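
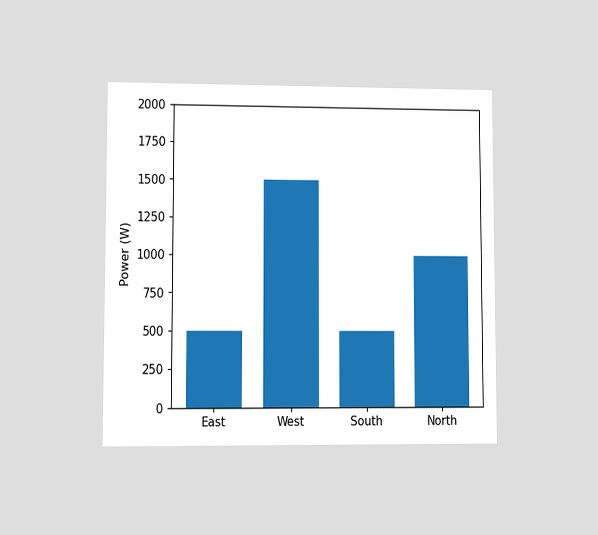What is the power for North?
1000W

The chart is viewed at a slight angle. Reading along the chart's y-axis, the North bar reaches 1000W.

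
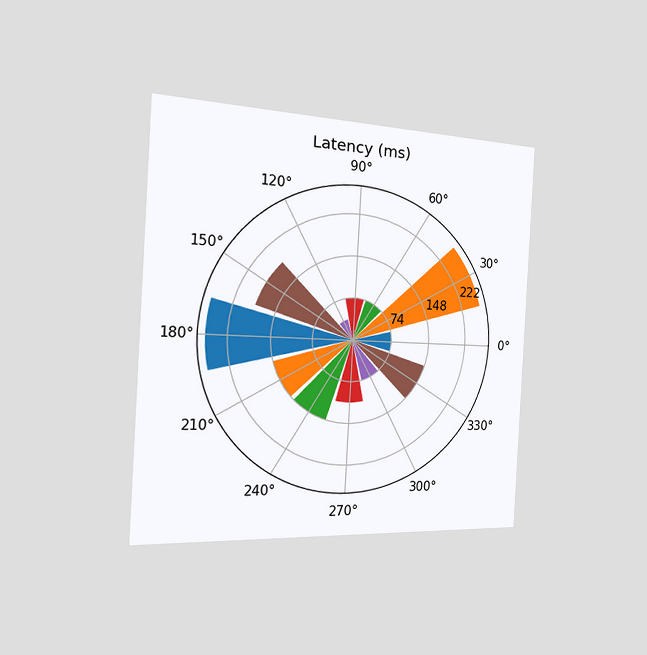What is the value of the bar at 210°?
148ms

The chart is tilted about 3° clockwise and viewed slightly from the left. The bar at 210° reaches 148ms on the radial axis.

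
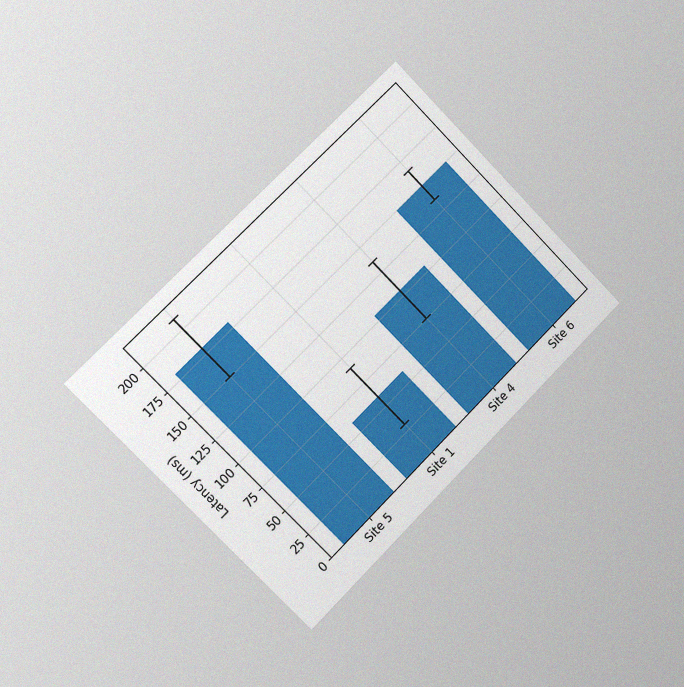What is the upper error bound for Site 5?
210ms

The chart is tilted about 45° counter-clockwise and viewed slightly from the left, with some photo noise. The Site 5 bar's upper whisker reaches 210ms.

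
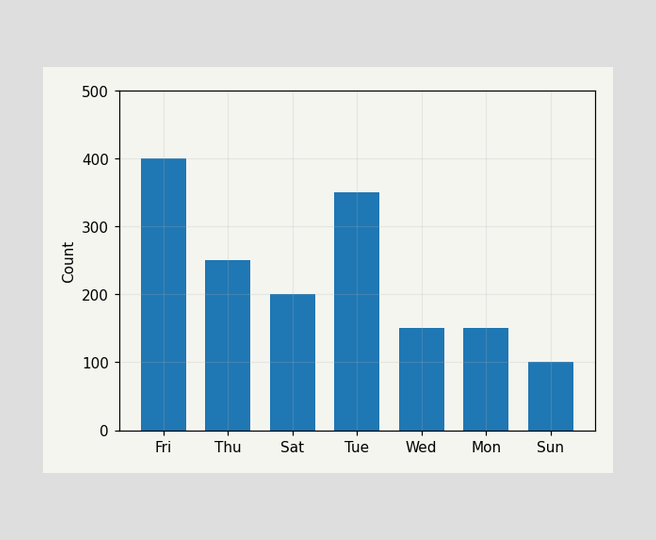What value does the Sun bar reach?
Reading along the chart's y-axis, the Sun bar reaches 100.

100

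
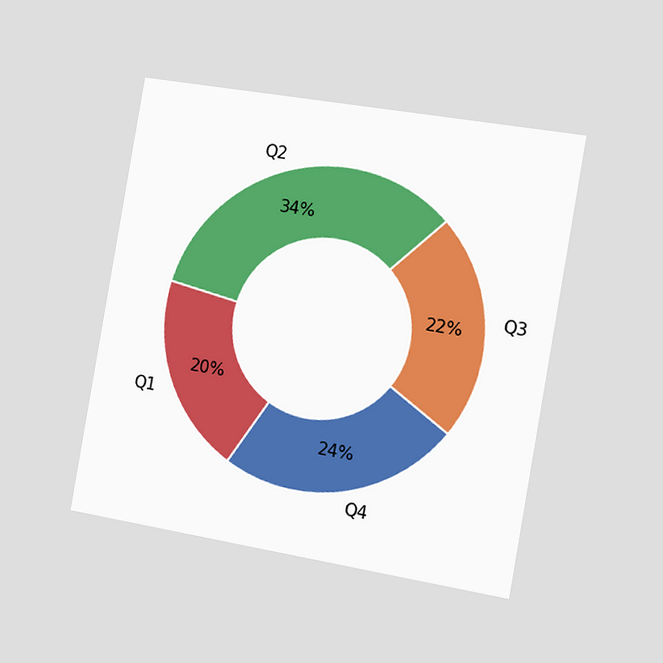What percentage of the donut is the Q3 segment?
22%

The chart is tilted about 10° clockwise and viewed slightly from the right. The Q3 segment takes up 22% of the ring.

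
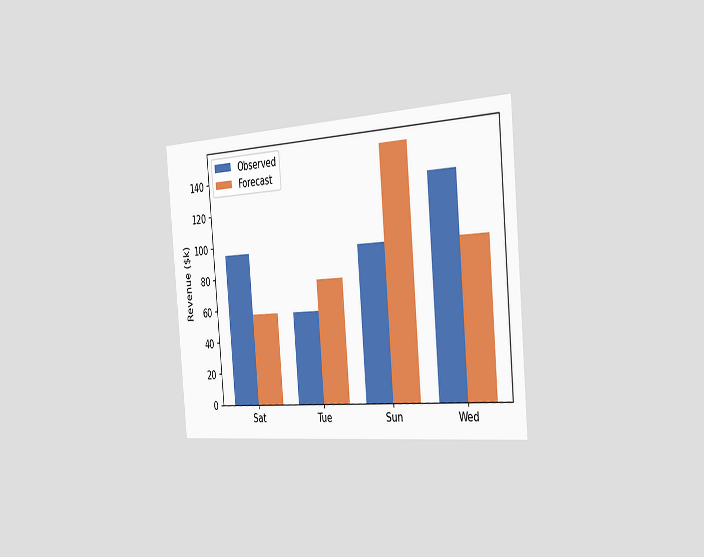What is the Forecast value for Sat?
The chart is tilted about 5° counter-clockwise and viewed slightly from the right. The Forecast bar at Sat reaches $57k on the y-axis.

$57k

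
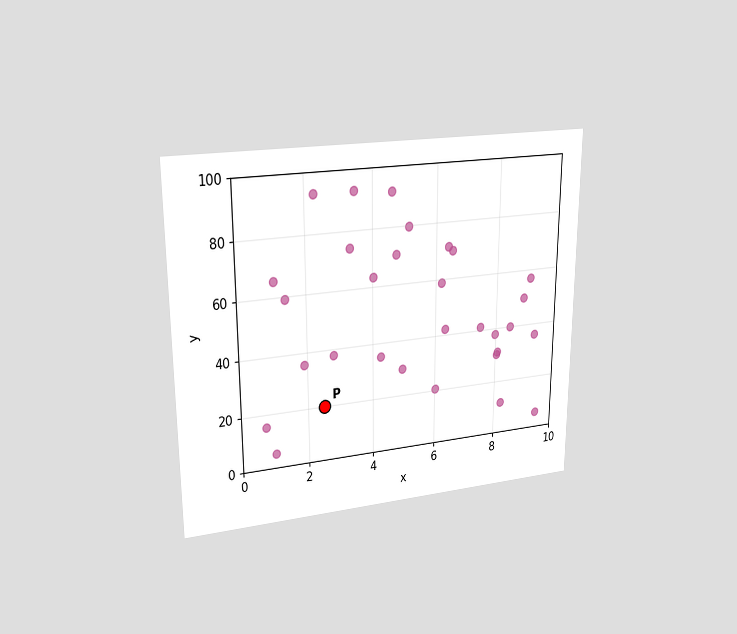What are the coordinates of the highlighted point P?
The chart is viewed at a slight angle. Following the gridlines from P to each axis, P sits at (2.5, 20).

(2.5, 20)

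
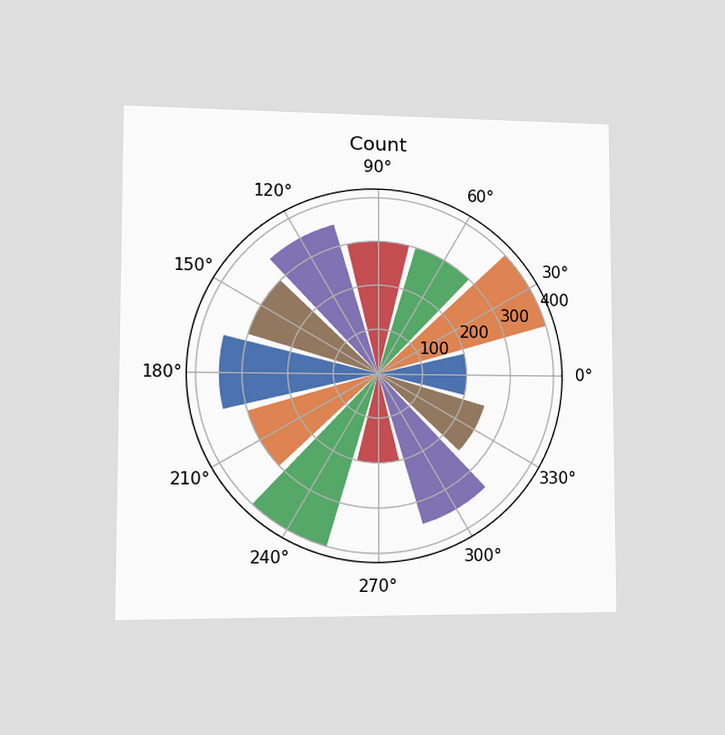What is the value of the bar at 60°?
300

The chart is viewed slightly from the left. The bar at 60° reaches 300 on the radial axis.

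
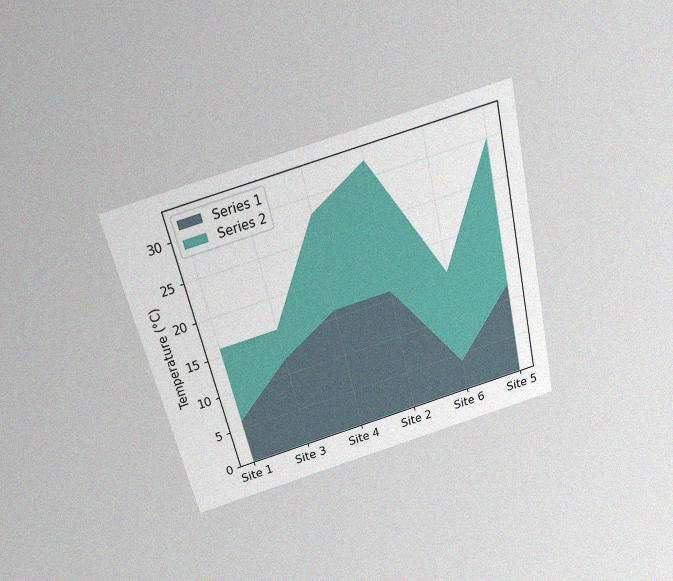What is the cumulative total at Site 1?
The chart is tilted about 13° counter-clockwise and viewed slightly from above, with some photo noise. The stacked total at Site 1 reaches 16°C.

16°C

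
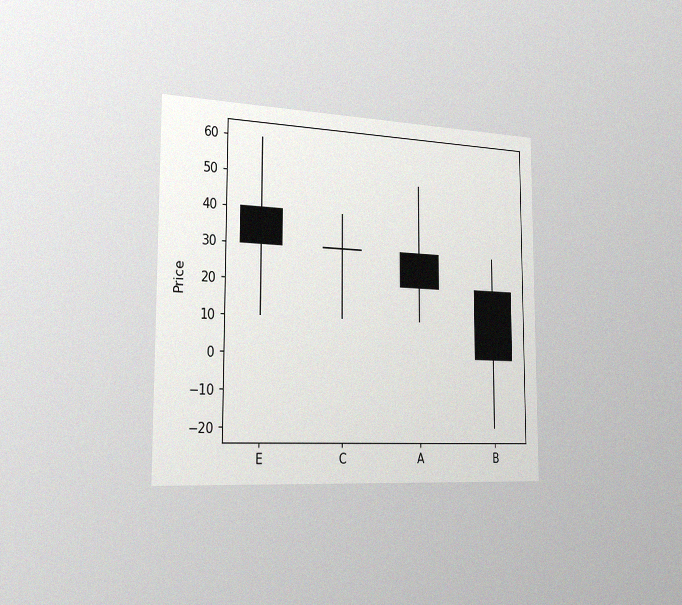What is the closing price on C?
30

The chart is viewed slightly from the left, with some photo noise. The C candle closes at 30.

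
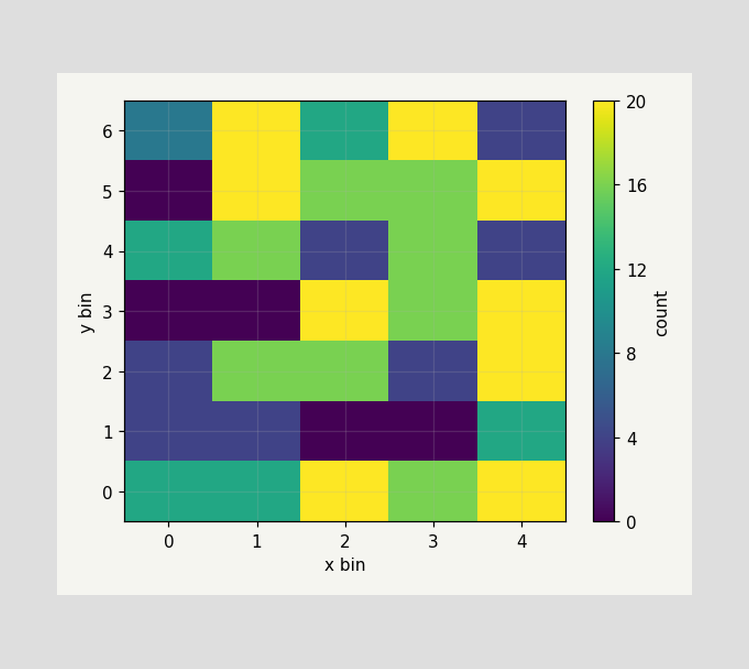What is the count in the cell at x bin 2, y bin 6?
12

Matching the cell (2, 6) against the colorbar gives 12.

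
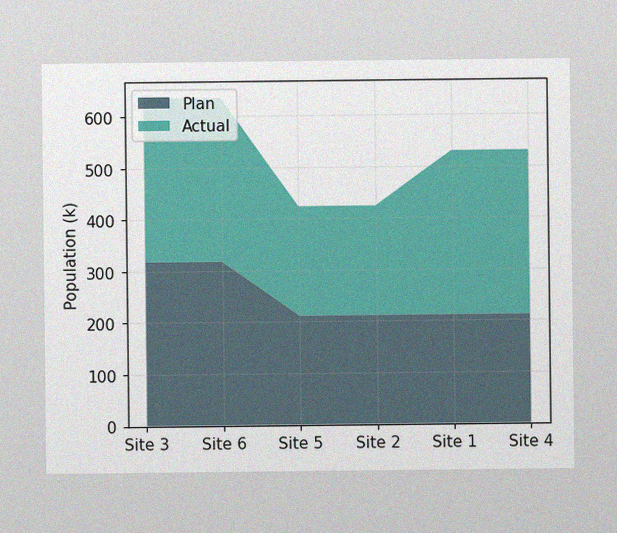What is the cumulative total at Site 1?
The image has some photo noise and uneven lighting. The stacked total at Site 1 reaches 530k.

530k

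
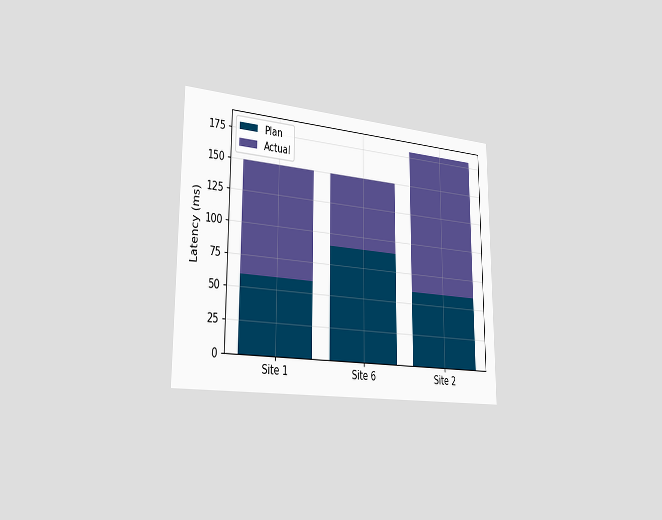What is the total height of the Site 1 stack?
The chart is viewed slightly from the left. The Site 1 stack's top reaches 150ms on the y-axis.

150ms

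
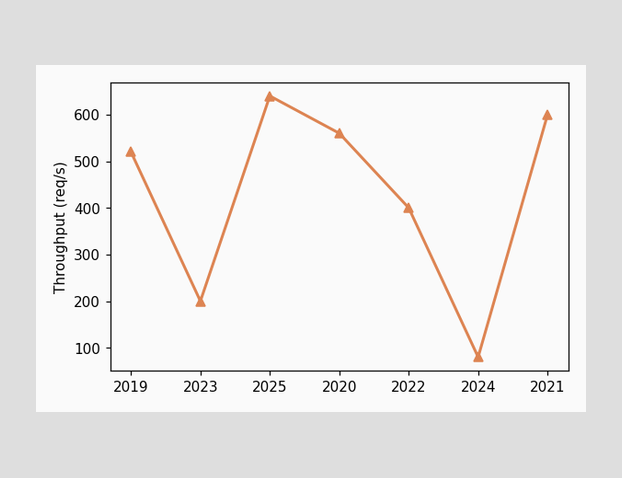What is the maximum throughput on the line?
640req/s

The highest point is at 2025, and reading across to the y-axis gives 640req/s.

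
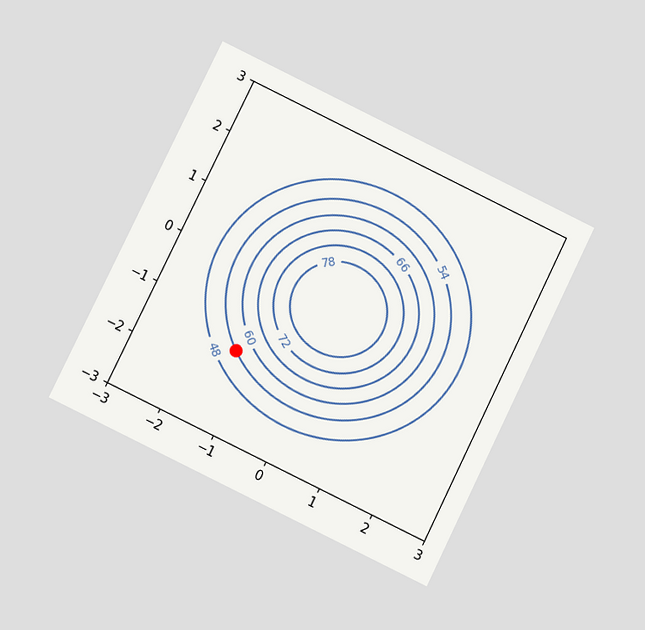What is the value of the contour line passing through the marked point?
The chart is tilted about 26° clockwise and viewed at a slight angle. The marked point sits on the contour labelled 54.

54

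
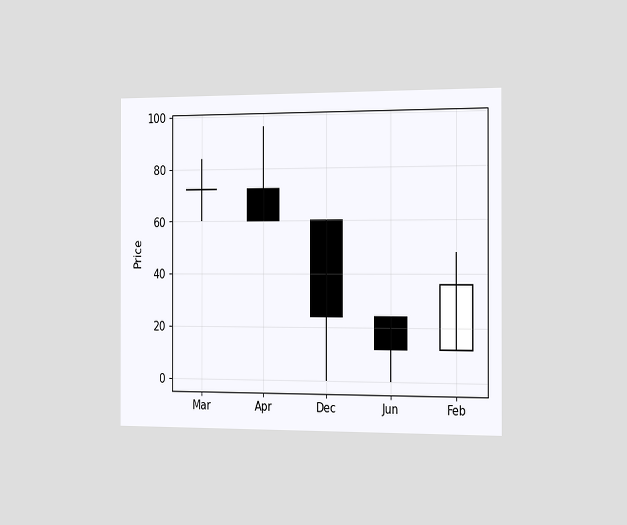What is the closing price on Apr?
The chart is viewed slightly from the right. The Apr candle closes at 60.

60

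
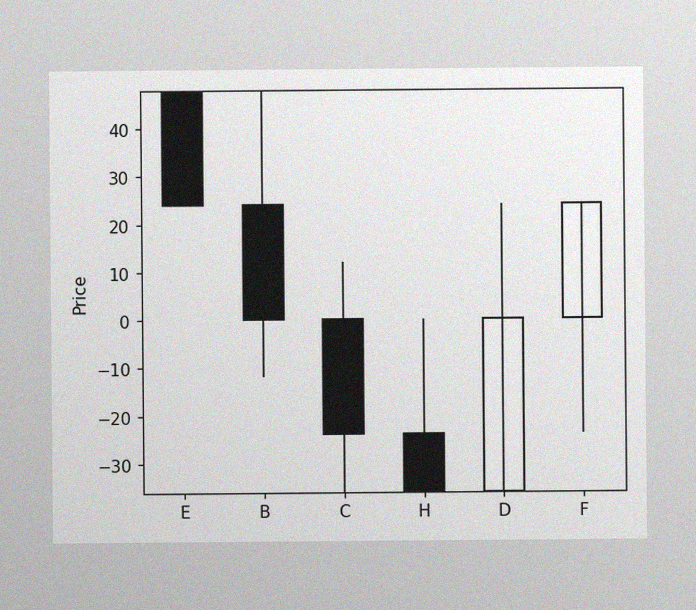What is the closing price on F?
24

The image has some photo noise and uneven lighting. The F candle closes at 24.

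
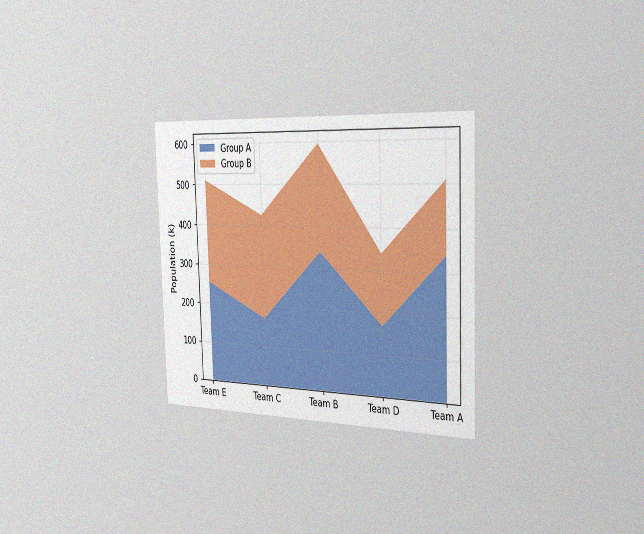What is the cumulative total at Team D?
The chart is viewed slightly from the right, with some photo noise. The stacked total at Team D reaches 340k.

340k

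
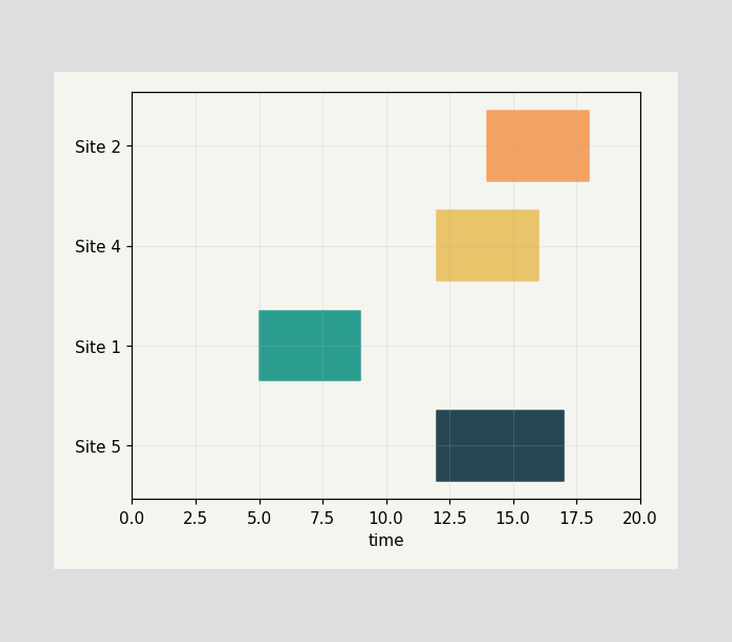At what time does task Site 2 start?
The Site 2 bar begins at t=14.

14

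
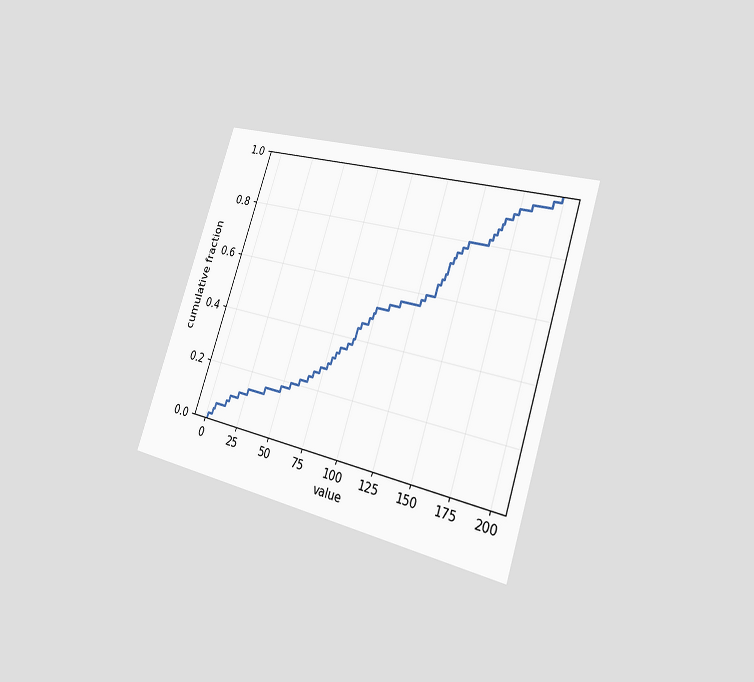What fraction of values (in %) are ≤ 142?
The chart is tilted about 18° clockwise and viewed slightly from the right. At x=142 the ECDF step is at 74%.

74%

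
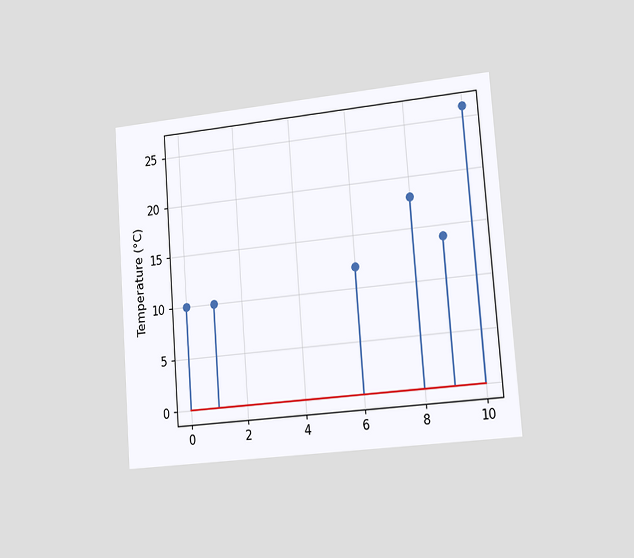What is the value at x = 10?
The chart is tilted about 4° counter-clockwise and viewed slightly from the right. The stem at x=10 reaches 26°C.

26°C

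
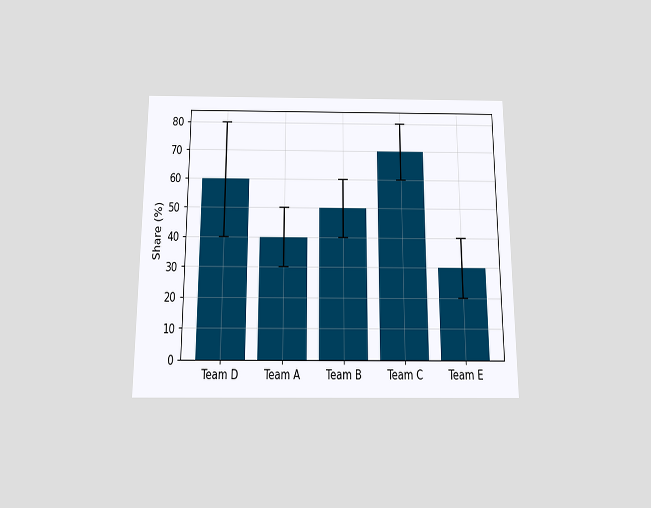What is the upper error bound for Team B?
The chart is viewed slightly from below. The Team B bar's upper whisker reaches 60%.

60%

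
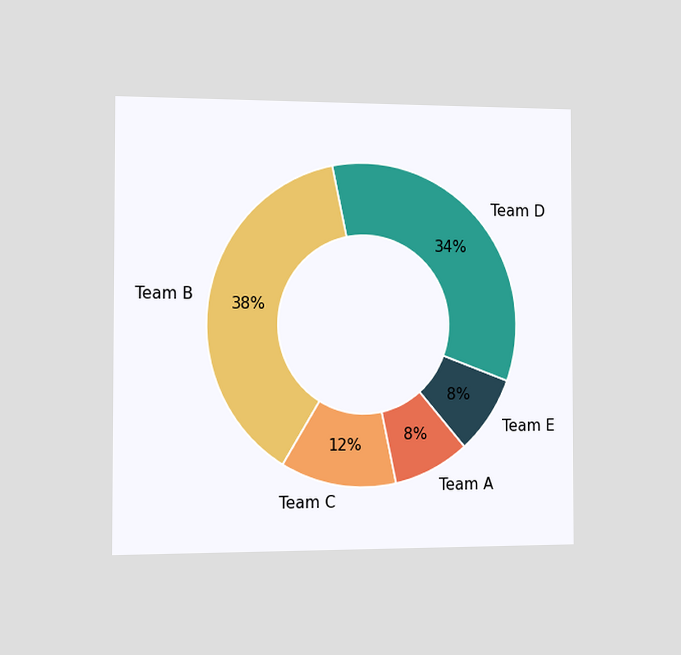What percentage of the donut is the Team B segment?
The chart is viewed slightly from the left. The Team B segment takes up 38% of the ring.

38%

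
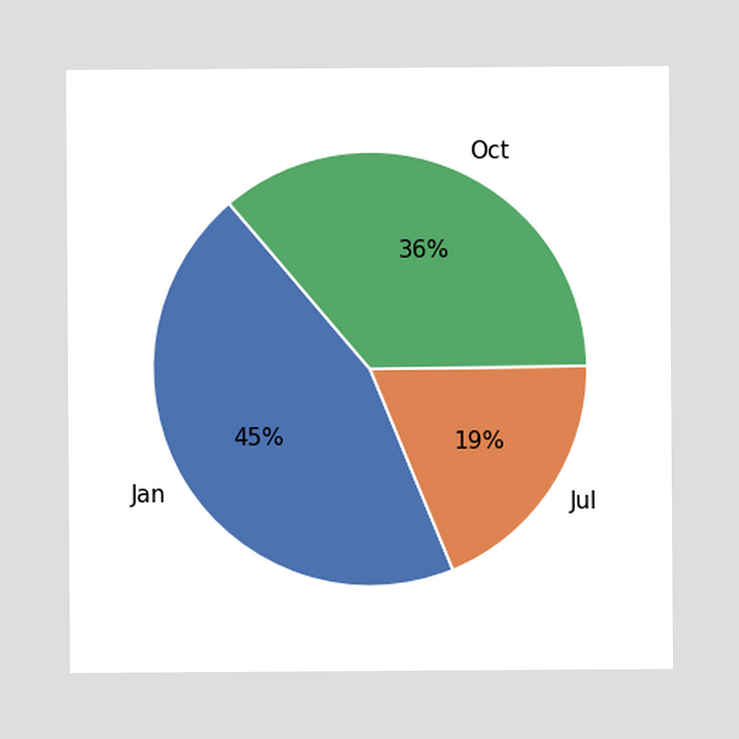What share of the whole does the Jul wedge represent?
19%

The Jul slice takes up 19% of the pie.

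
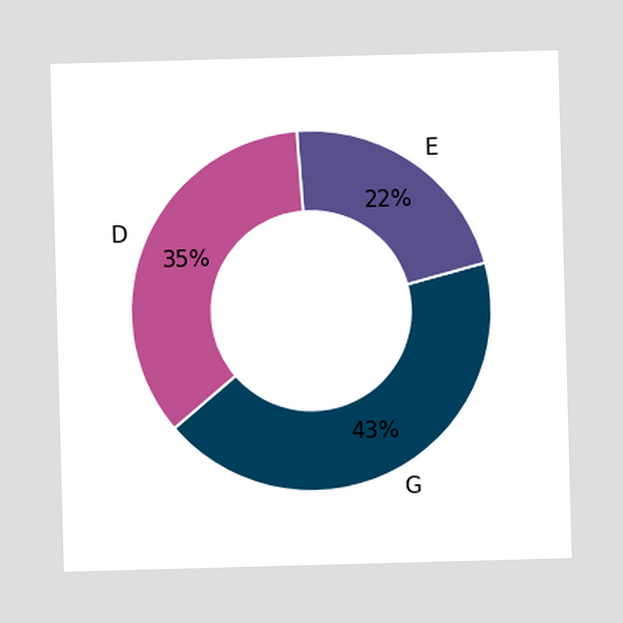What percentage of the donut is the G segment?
The G segment takes up 43% of the ring.

43%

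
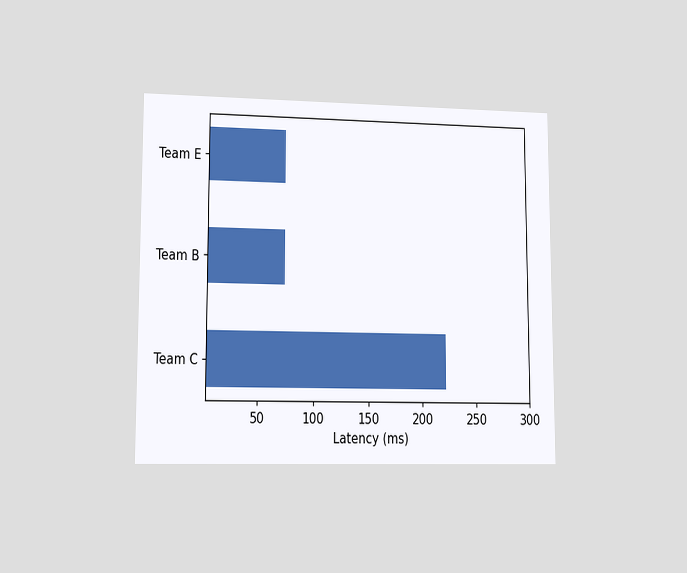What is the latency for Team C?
The chart is viewed at a slight angle. Reading along the chart's x-axis, the Team C bar reaches 222ms.

222ms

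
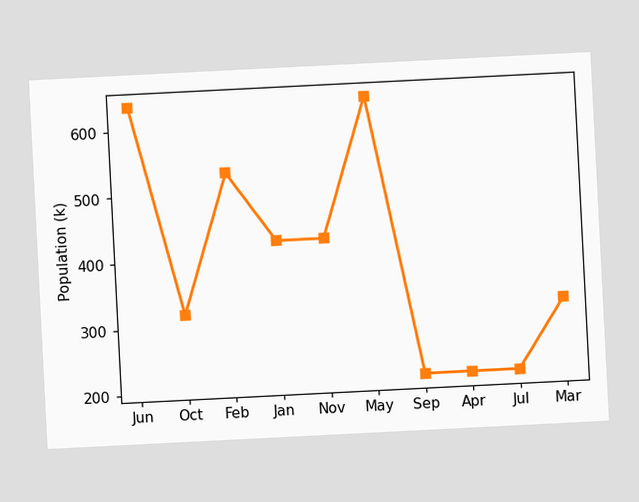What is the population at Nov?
The chart is tilted about 3° counter-clockwise. At Nov, the line is at 424k.

424k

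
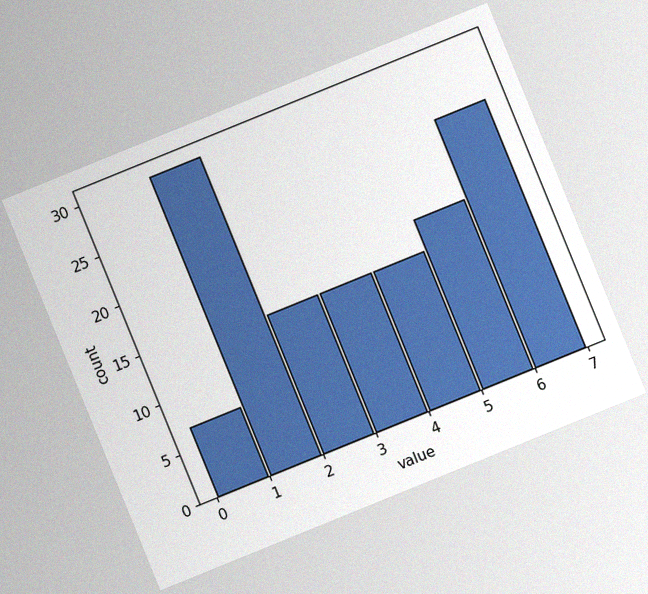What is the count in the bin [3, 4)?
The chart is tilted about 22° counter-clockwise, with some photo noise. The [3, 4) bin has height 14.

14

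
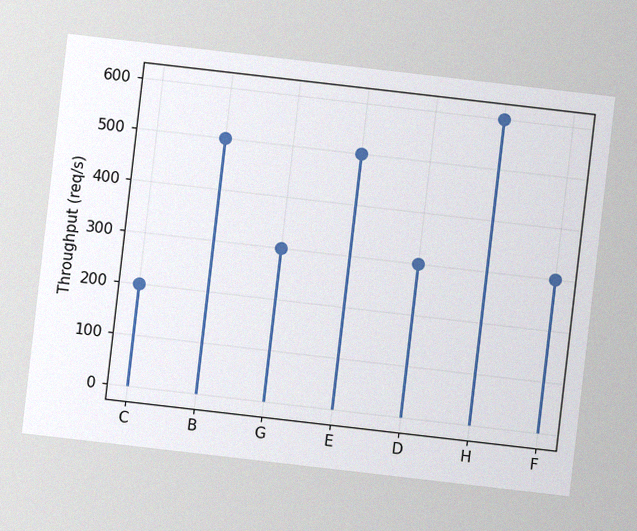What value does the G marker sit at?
The chart is tilted about 7° clockwise, with some photo noise. The G marker sits at 300req/s.

300req/s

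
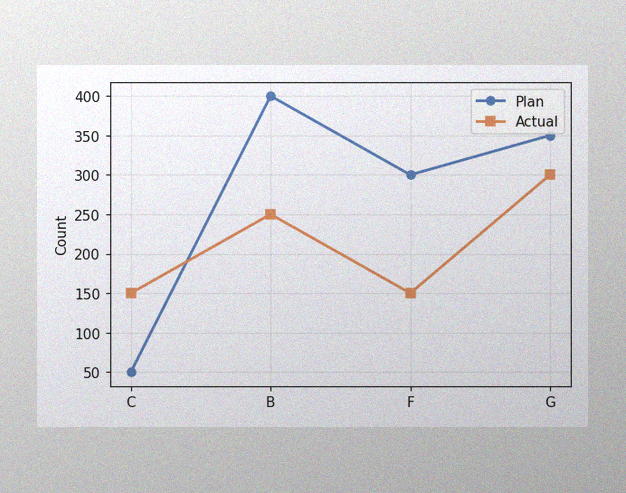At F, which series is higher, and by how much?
The image has some photo noise and uneven lighting. At F, Plan sits above the other line by 150.

Plan, by 150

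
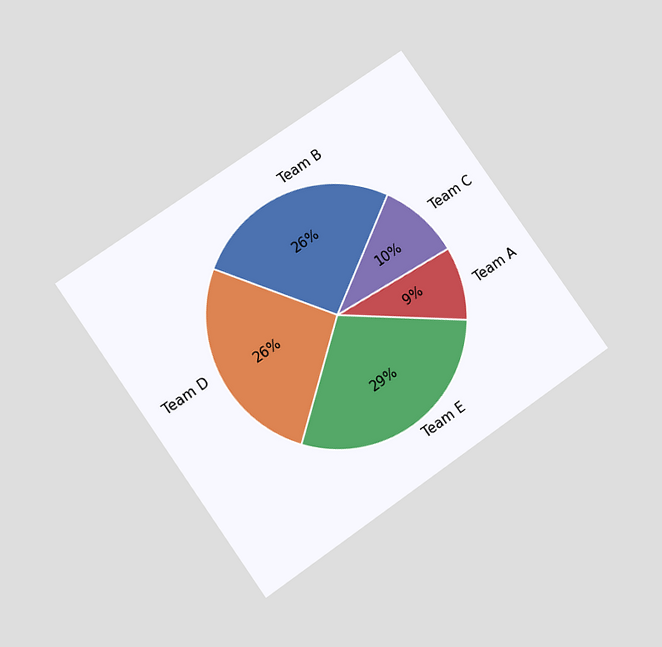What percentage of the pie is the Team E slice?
The chart is tilted about 35° counter-clockwise and viewed slightly from below. The Team E slice takes up 29% of the pie.

29%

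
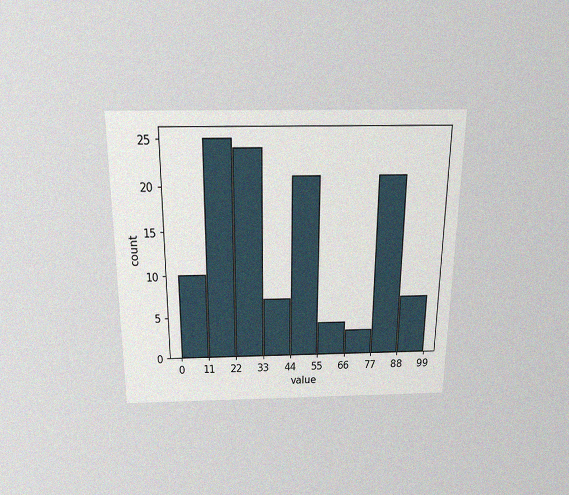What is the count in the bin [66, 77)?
3

The chart is viewed slightly from above, with some photo noise. The [66, 77) bin has height 3.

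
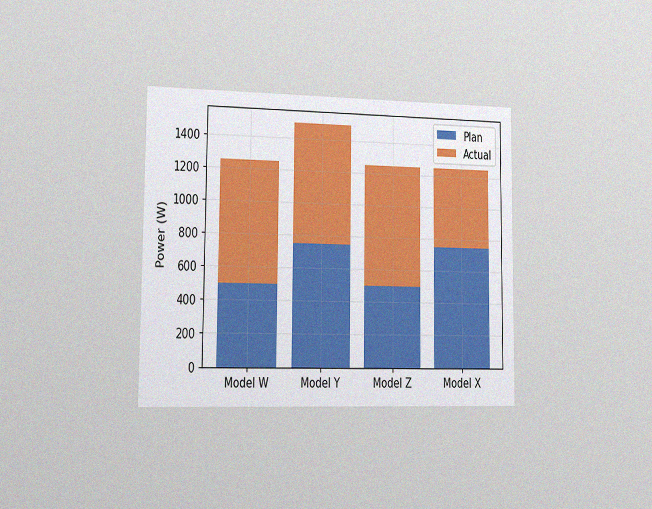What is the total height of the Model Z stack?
The chart is viewed slightly from the left, with some photo noise. The Model Z stack's top reaches 1250W on the y-axis.

1250W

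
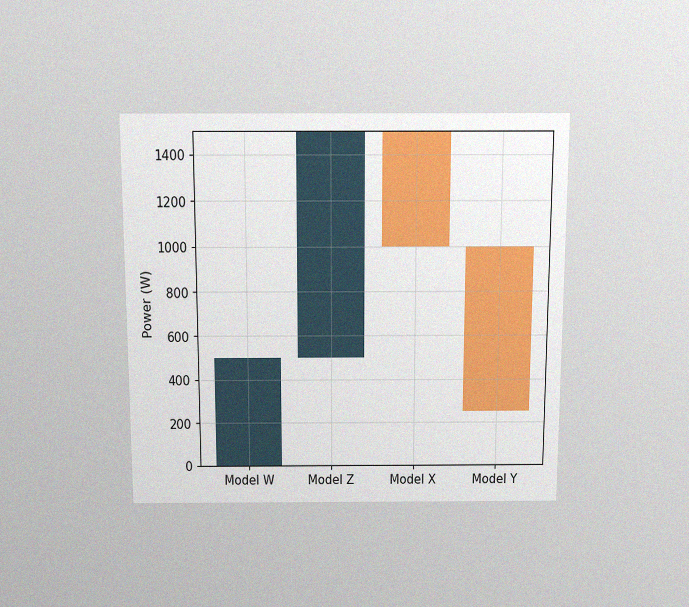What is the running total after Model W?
500W

The chart is viewed slightly from above, with some photo noise. After Model W the running total reaches 500W.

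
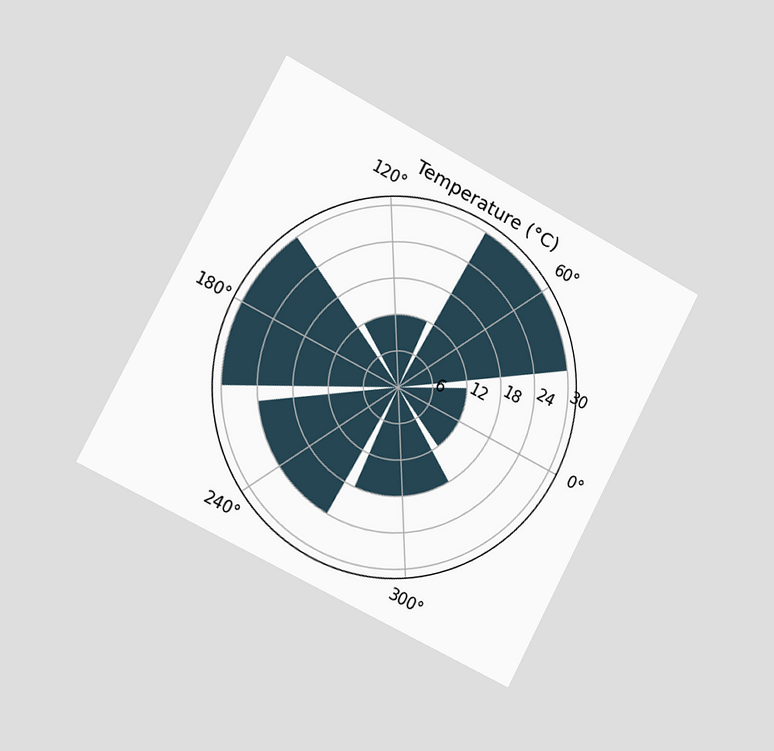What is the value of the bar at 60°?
The chart is tilted about 28° clockwise and viewed slightly from the left. The bar at 60° reaches 30°C on the radial axis.

30°C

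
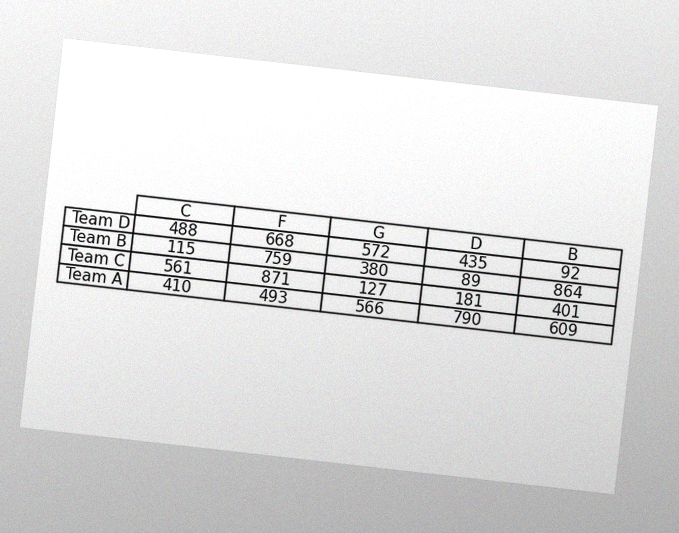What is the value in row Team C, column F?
871

The chart is tilted about 6° clockwise, with some photo noise. The (Team C, F) cell reads 871.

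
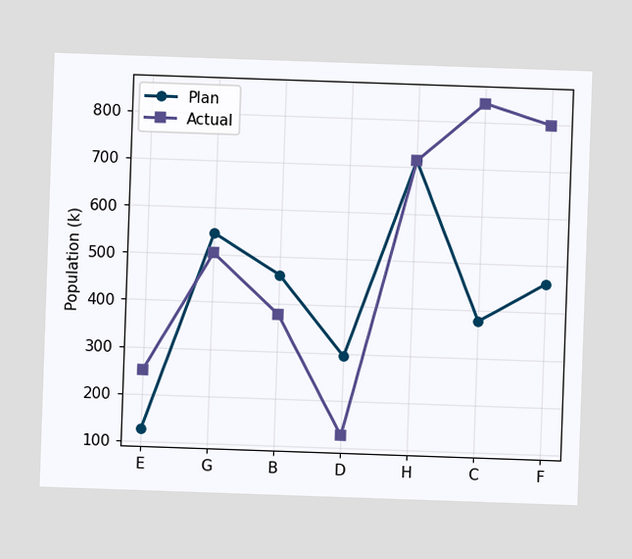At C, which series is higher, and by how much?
At C, Actual sits above the other line by 462k.

Actual, by 462k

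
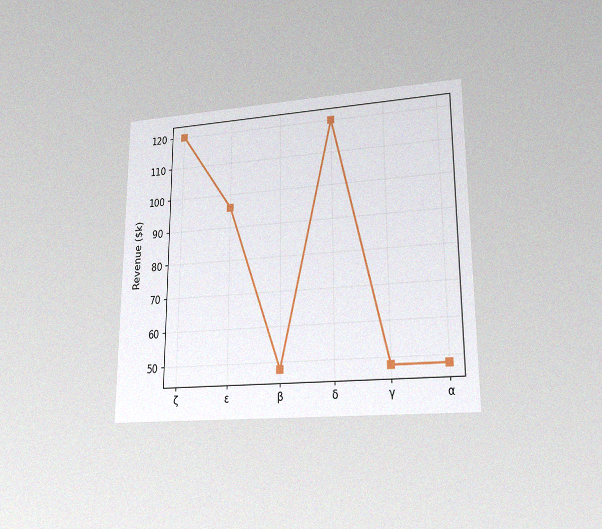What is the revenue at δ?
$120k

The chart is viewed at a slight angle, with some photo noise. At δ, the line is at $120k.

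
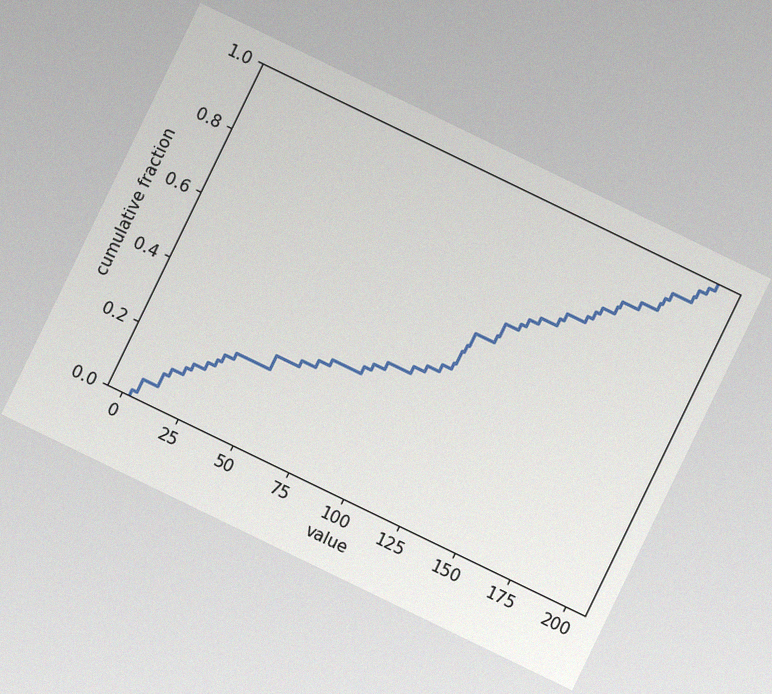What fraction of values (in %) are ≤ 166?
The chart is tilted about 26° clockwise, with some photo noise. At x=166 the ECDF step is at 82%.

82%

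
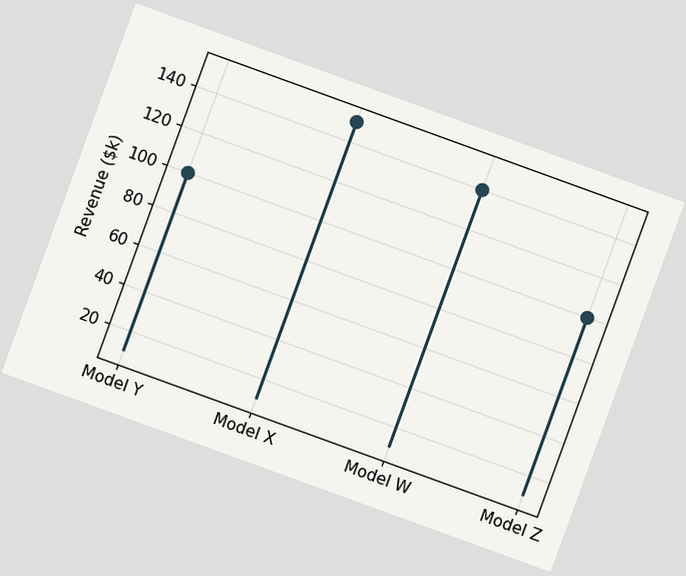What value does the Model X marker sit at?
The chart is tilted about 20° clockwise. The Model X marker sits at $150k.

$150k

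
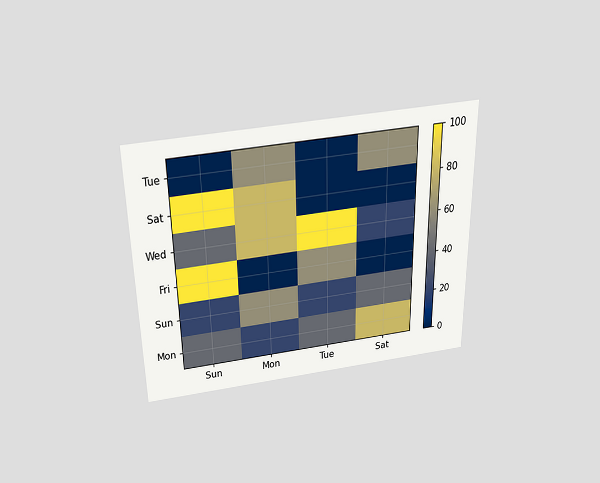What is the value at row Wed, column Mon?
The chart is viewed slightly from above. Matching cell (Wed, Mon) against the colorbar gives 80.

80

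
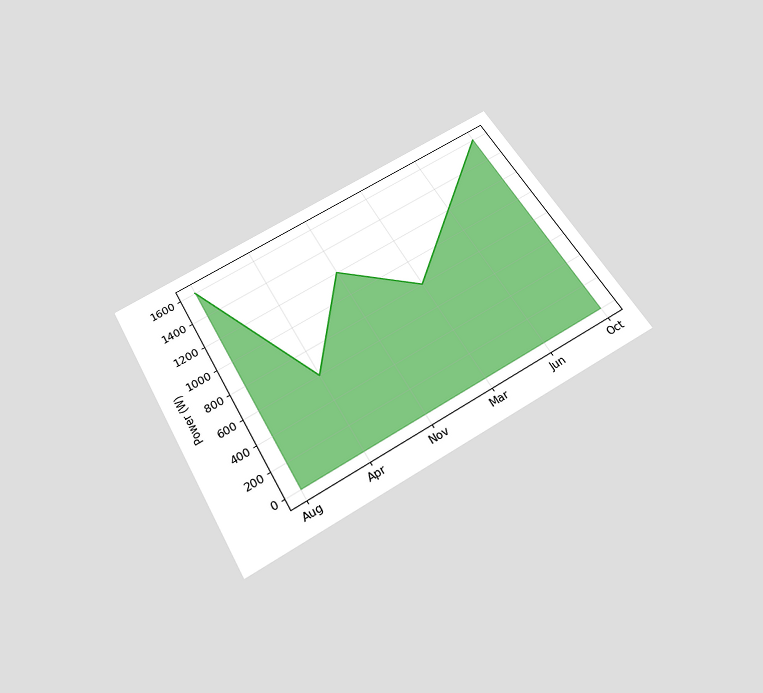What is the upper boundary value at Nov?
The chart is tilted about 30° counter-clockwise and viewed slightly from below. At Nov the upper boundary is at 1200W.

1200W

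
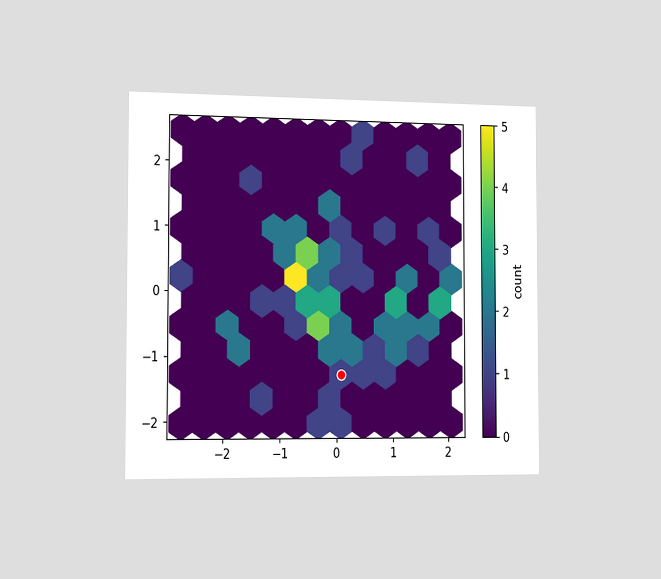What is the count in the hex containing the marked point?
The chart is viewed slightly from the left. The marked hex reads 1 on the colorbar.

1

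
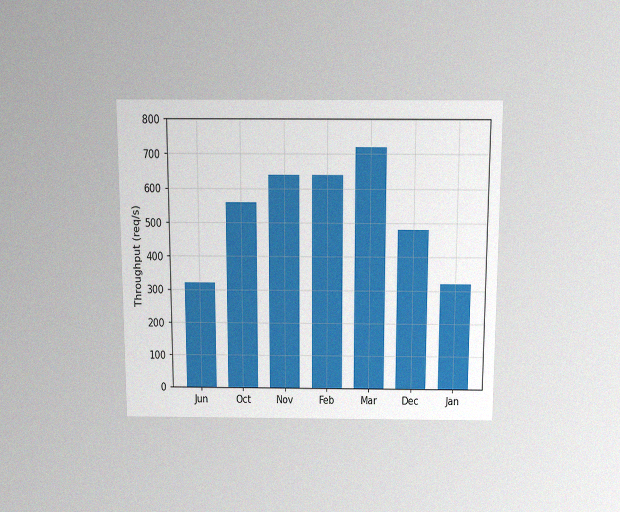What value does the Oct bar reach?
The chart is viewed slightly from above, with some photo noise. Reading along the chart's y-axis, the Oct bar reaches 560req/s.

560req/s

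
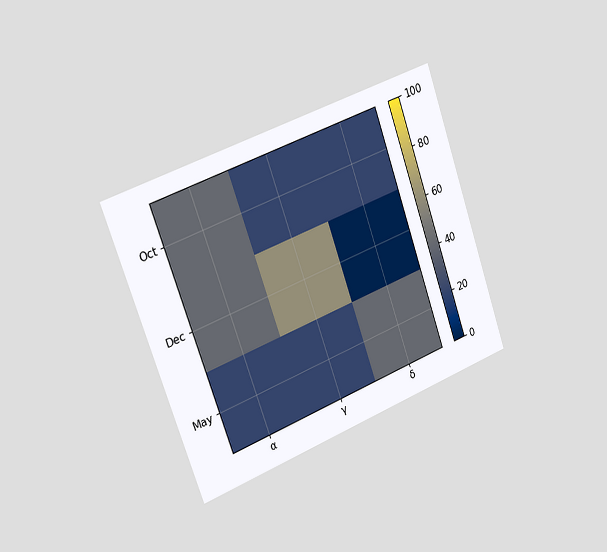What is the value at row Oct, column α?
40

The chart is tilted about 19° counter-clockwise and viewed slightly from the left. Matching cell (Oct, α) against the colorbar gives 40.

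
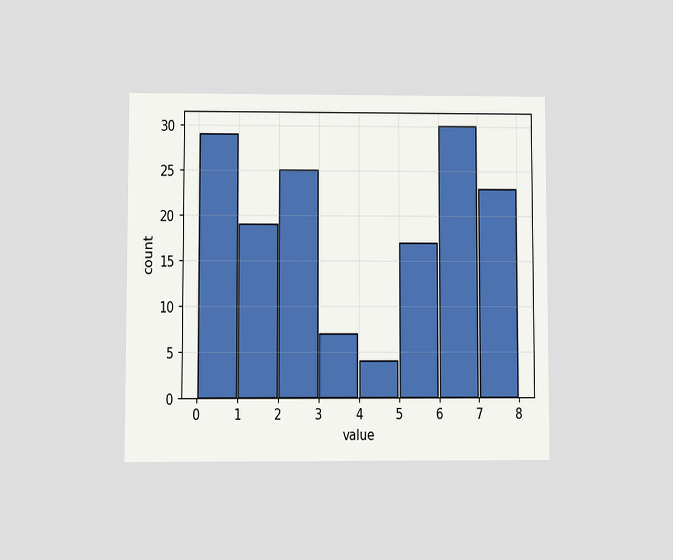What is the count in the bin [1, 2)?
The chart is viewed at a slight angle. The [1, 2) bin has height 19.

19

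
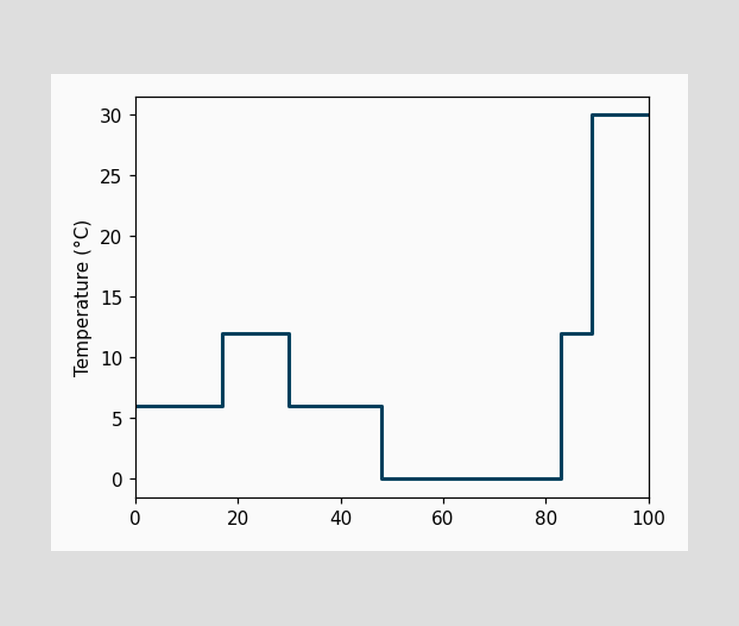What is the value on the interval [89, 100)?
30°C

On [89, 100) the step sits at 30°C.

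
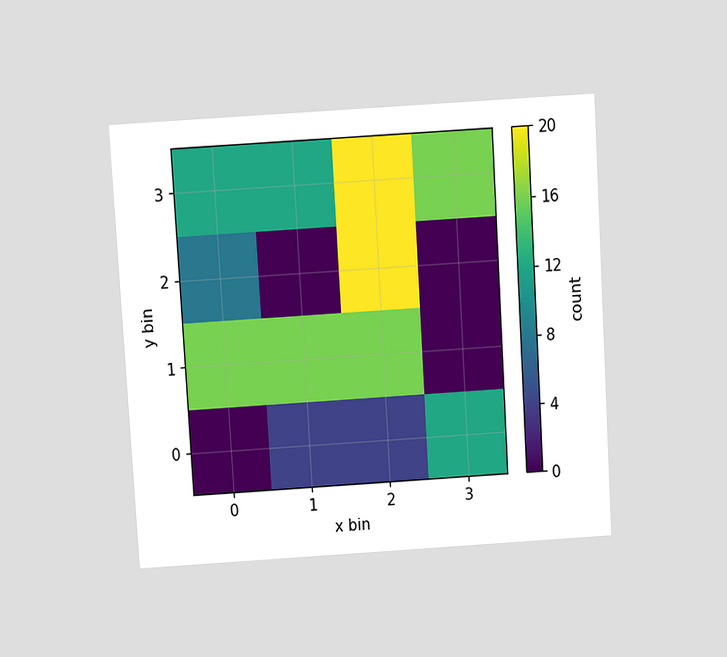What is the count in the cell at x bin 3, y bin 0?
The chart is tilted about 3° counter-clockwise and viewed slightly from above. Matching the cell (3, 0) against the colorbar gives 12.

12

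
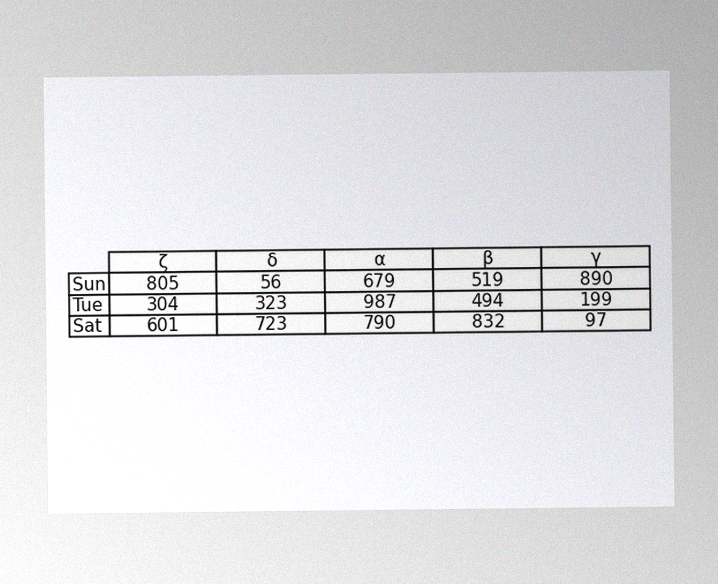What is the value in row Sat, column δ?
The image has some photo noise and uneven lighting. The (Sat, δ) cell reads 723.

723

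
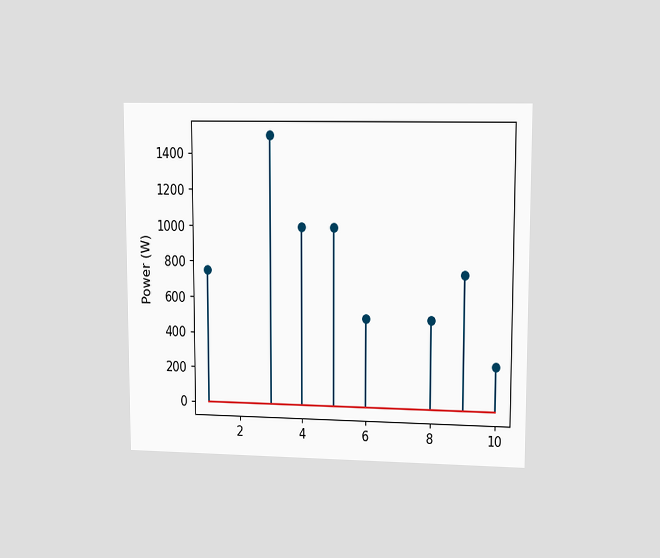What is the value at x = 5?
1000W

The chart is viewed at a slight angle. The stem at x=5 reaches 1000W.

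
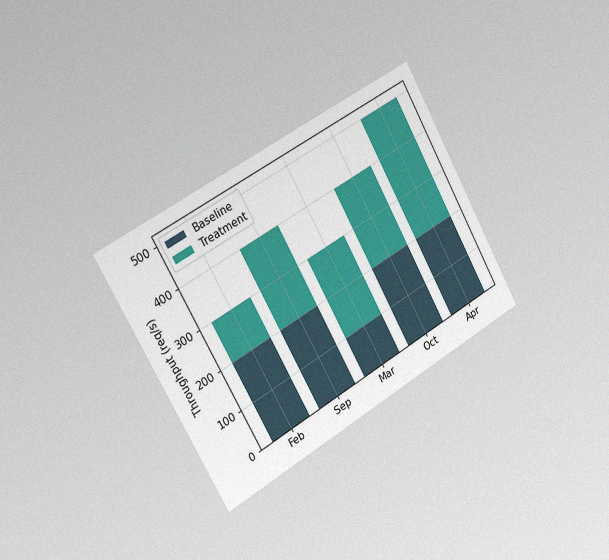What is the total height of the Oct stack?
400req/s

The chart is tilted about 29° counter-clockwise and viewed slightly from the left, with some photo noise. The Oct stack's top reaches 400req/s on the y-axis.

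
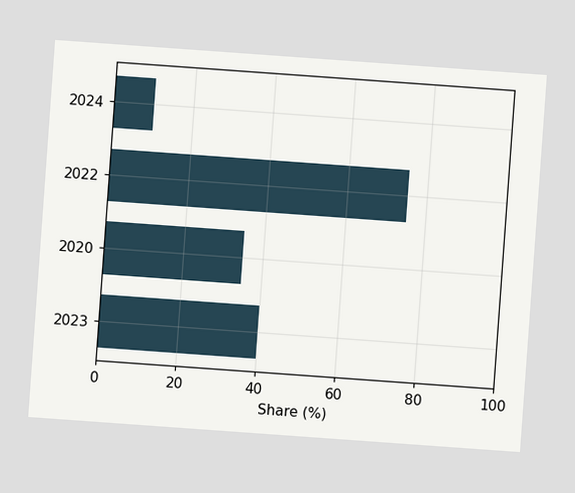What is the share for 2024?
The chart is tilted about 4° clockwise. Reading along the chart's x-axis, the 2024 bar reaches 10%.

10%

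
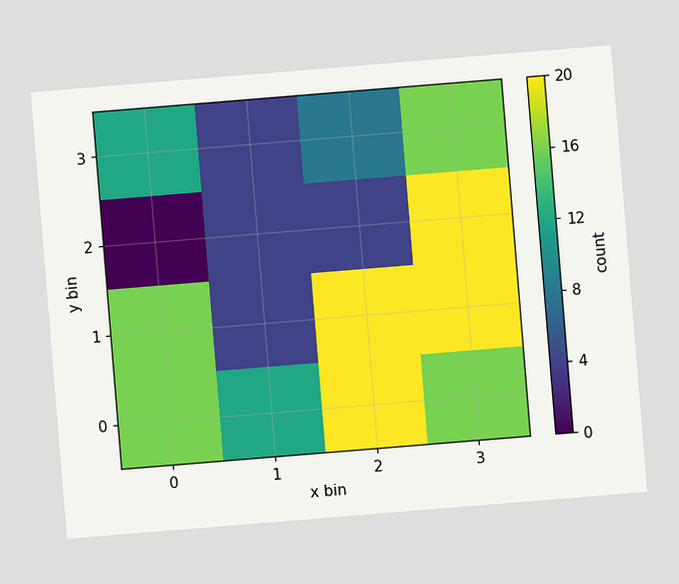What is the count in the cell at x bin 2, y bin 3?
8

The chart is tilted about 5° counter-clockwise. Matching the cell (2, 3) against the colorbar gives 8.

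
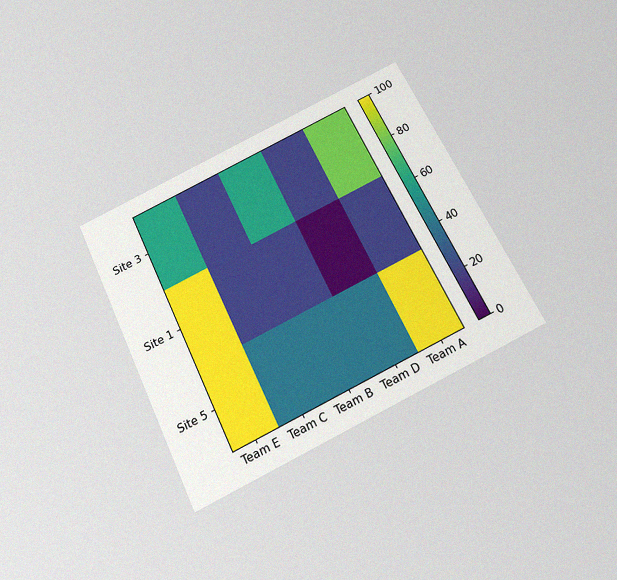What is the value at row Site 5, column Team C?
The chart is tilted about 26° counter-clockwise and viewed slightly from below, with some photo noise. Matching cell (Site 5, Team C) against the colorbar gives 40.

40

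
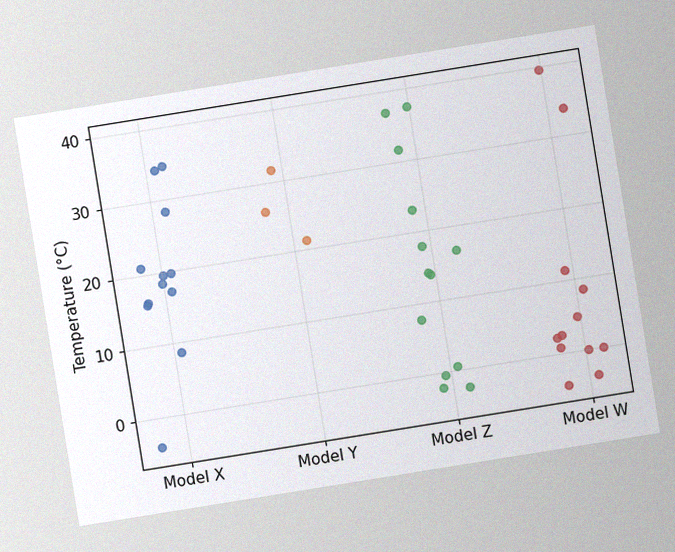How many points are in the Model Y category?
The chart is tilted about 9° counter-clockwise, with some photo noise. Counting the markers in the Model Y column gives 3.

3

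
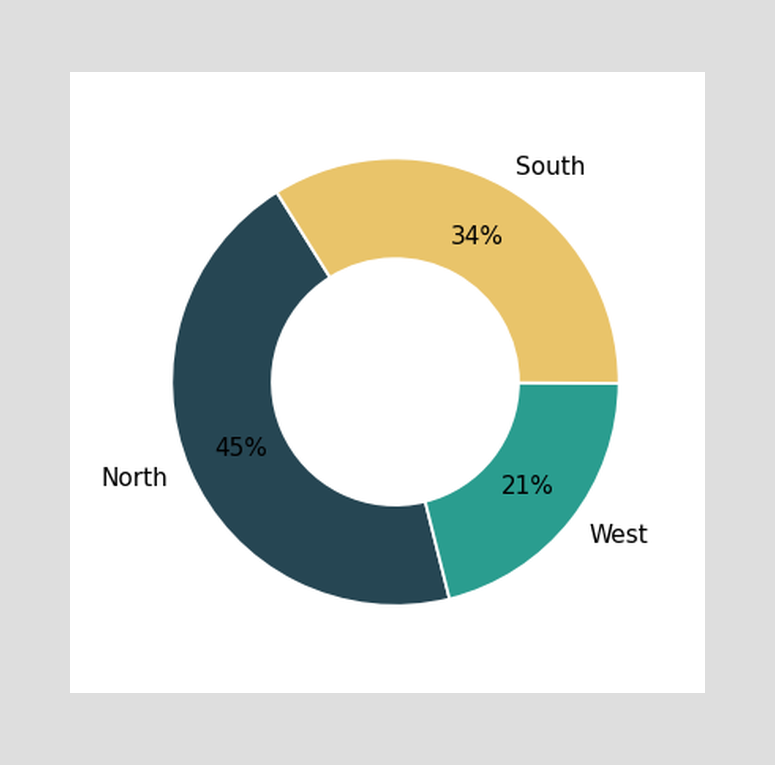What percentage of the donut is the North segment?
The North segment takes up 45% of the ring.

45%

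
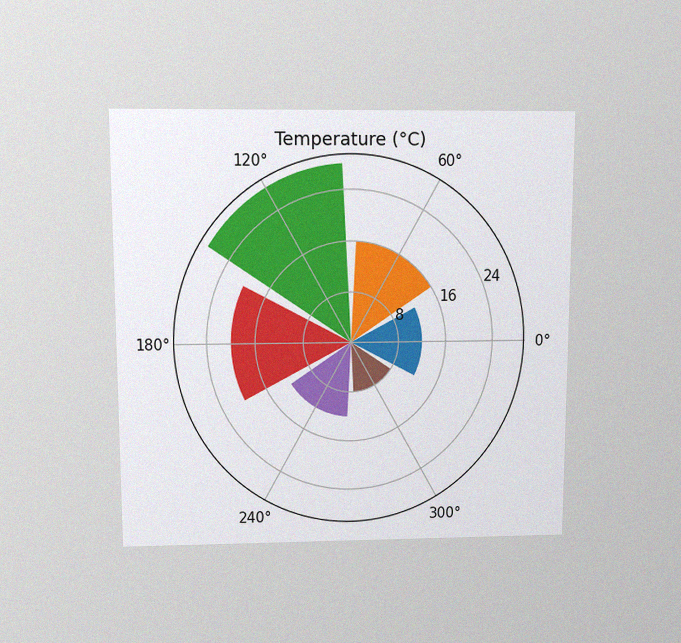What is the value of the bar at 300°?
8°C

The chart is viewed slightly from above, with some photo noise. The bar at 300° reaches 8°C on the radial axis.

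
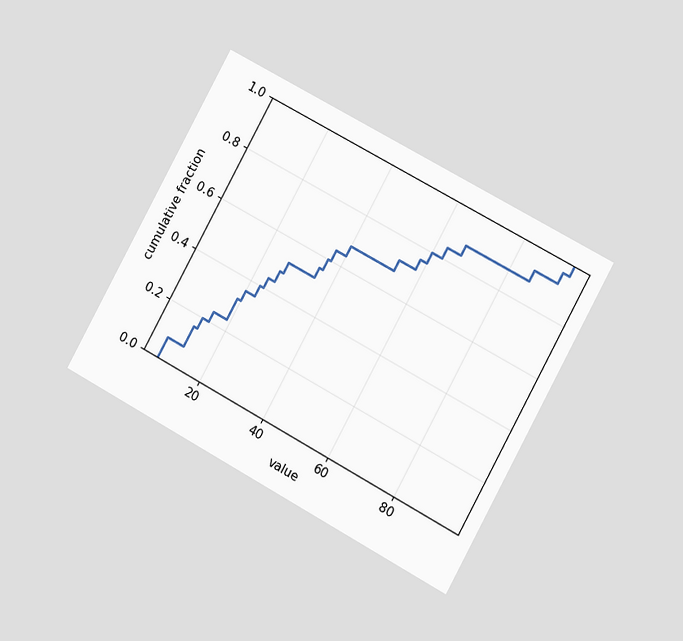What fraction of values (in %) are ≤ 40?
The chart is tilted about 29° clockwise and viewed at a slight angle. At x=40 the ECDF step is at 68%.

68%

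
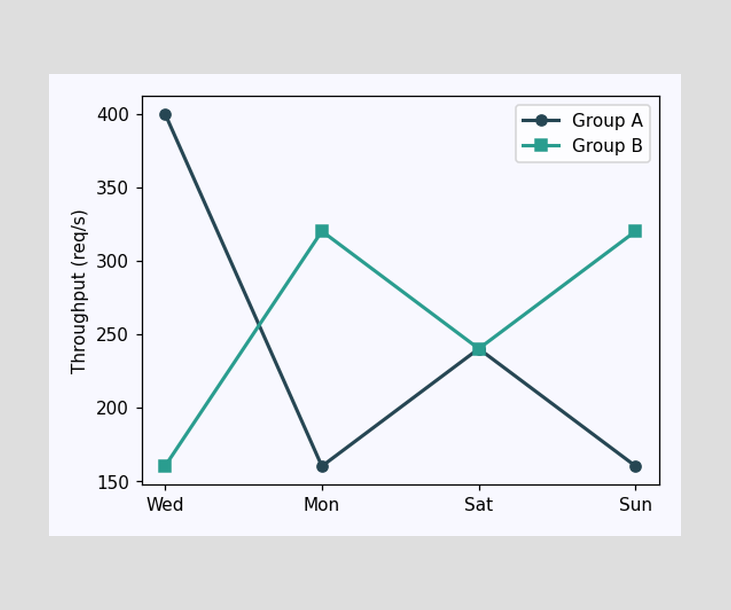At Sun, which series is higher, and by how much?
At Sun, Group B sits above the other line by 160req/s.

Group B, by 160req/s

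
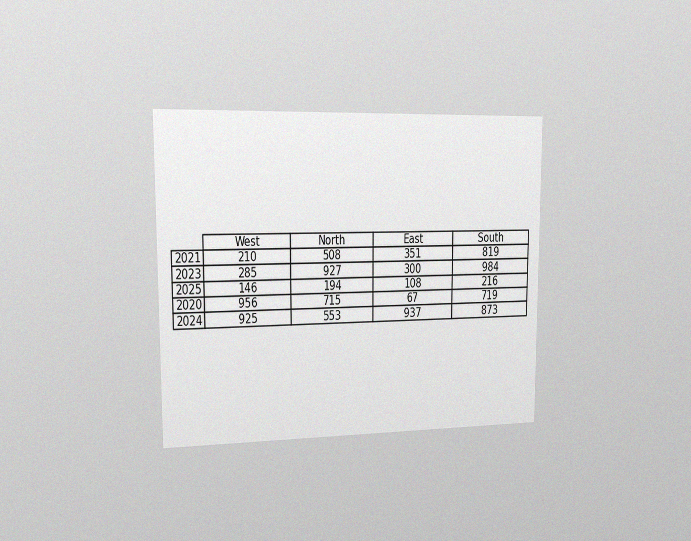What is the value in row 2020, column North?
715

The chart is viewed slightly from the left, with some photo noise. The (2020, North) cell reads 715.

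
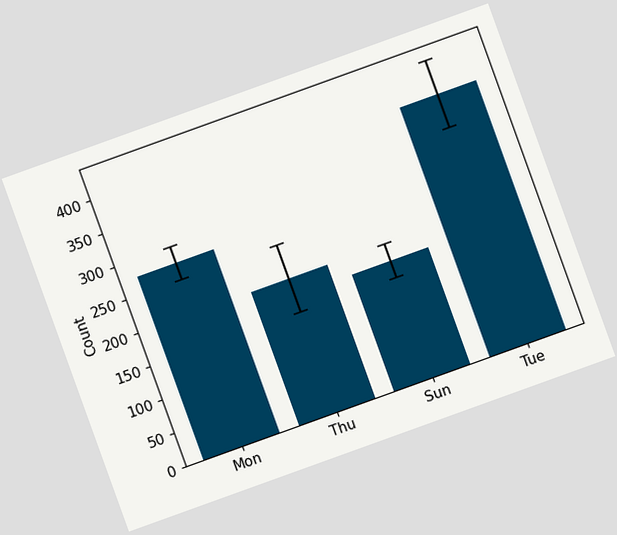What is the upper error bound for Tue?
The chart is tilted about 20° counter-clockwise. The Tue bar's upper whisker reaches 425.

425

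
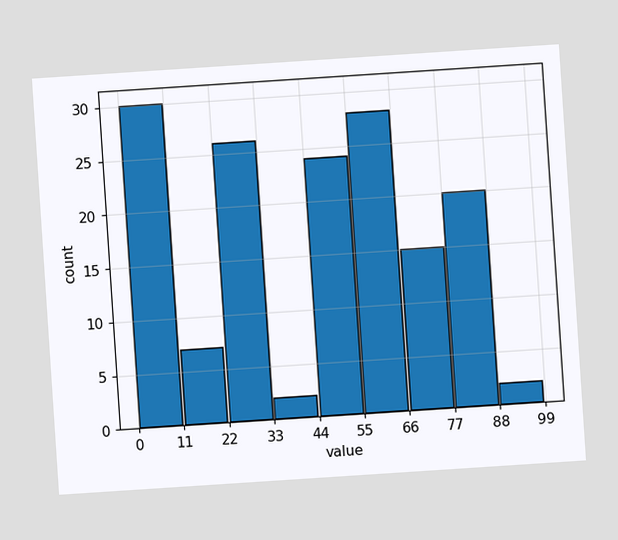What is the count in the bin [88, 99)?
The chart is tilted about 4° counter-clockwise. The [88, 99) bin has height 2.

2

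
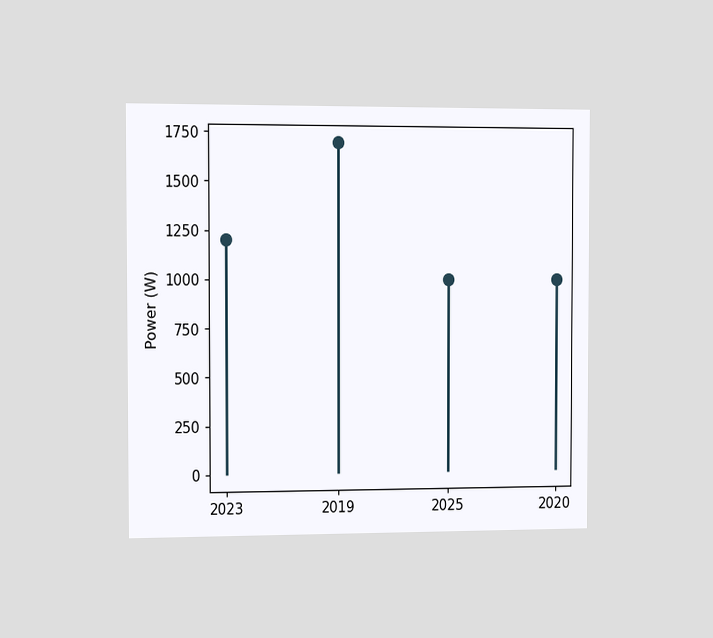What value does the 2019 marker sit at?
1700W

The chart is viewed slightly from the left. The 2019 marker sits at 1700W.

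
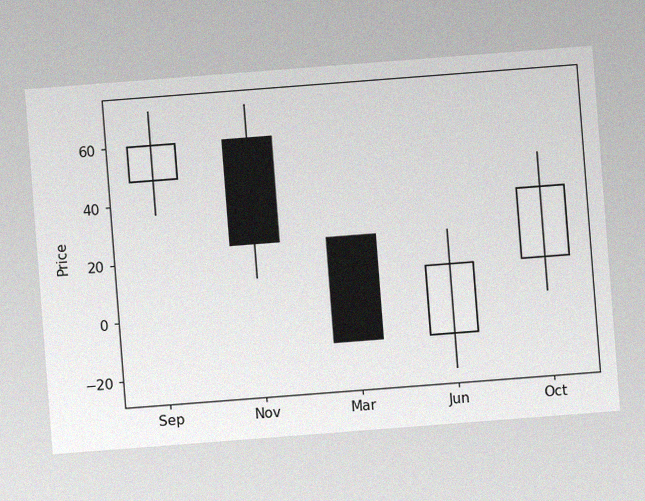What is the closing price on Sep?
60

The chart is tilted about 4° counter-clockwise, with some photo noise. The Sep candle closes at 60.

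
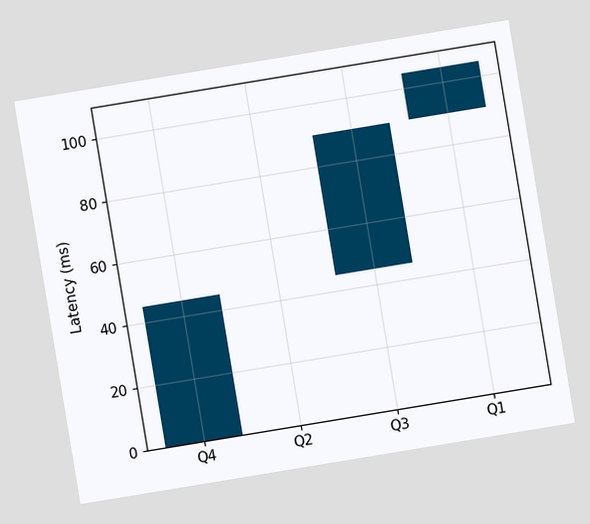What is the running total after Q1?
The chart is tilted about 9° counter-clockwise. After Q1 the running total reaches 105ms.

105ms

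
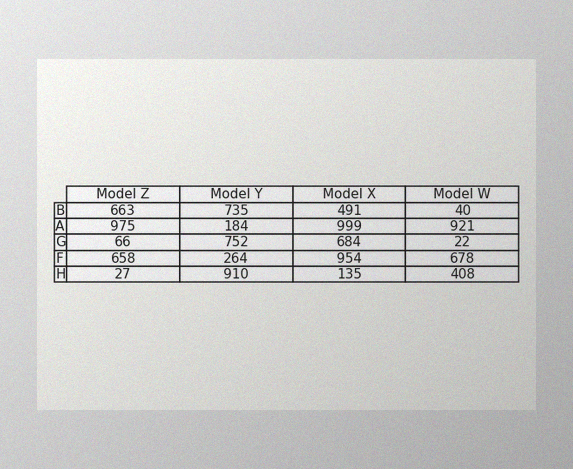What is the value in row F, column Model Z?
The image has some photo noise and uneven lighting. The (F, Model Z) cell reads 658.

658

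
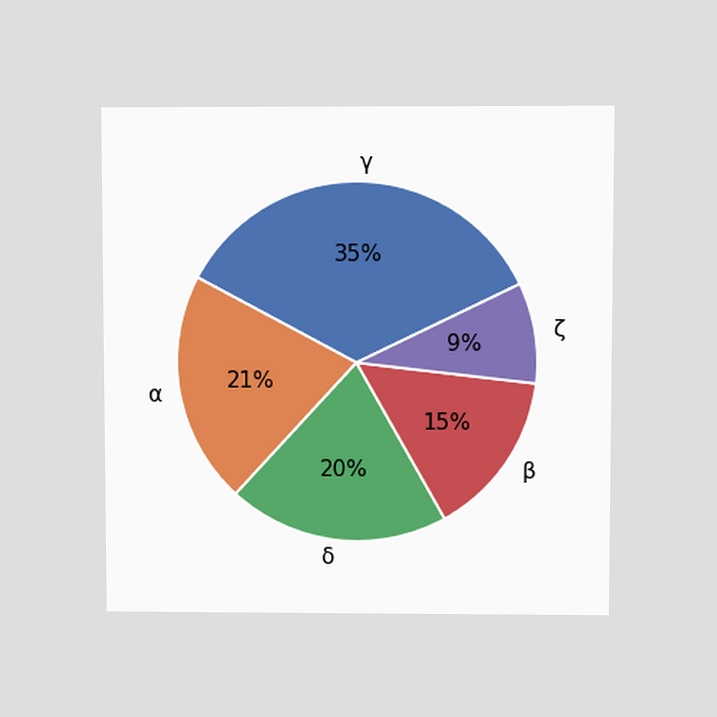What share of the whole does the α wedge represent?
The chart is viewed at a slight angle. The α slice takes up 21% of the pie.

21%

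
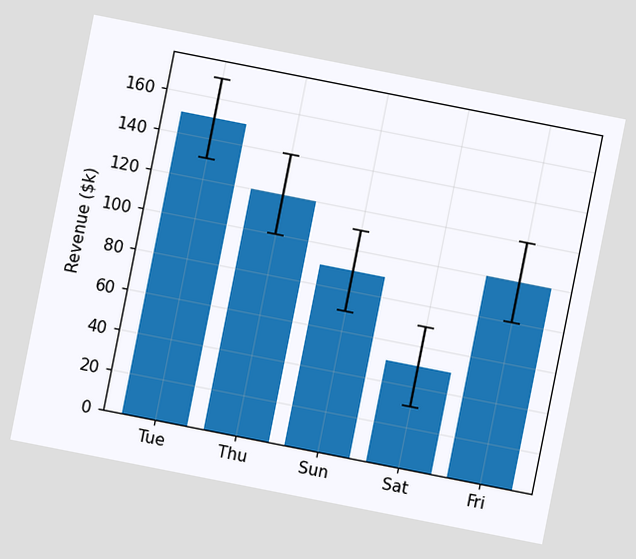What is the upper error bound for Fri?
$120k

The chart is tilted about 11° clockwise. The Fri bar's upper whisker reaches $120k.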